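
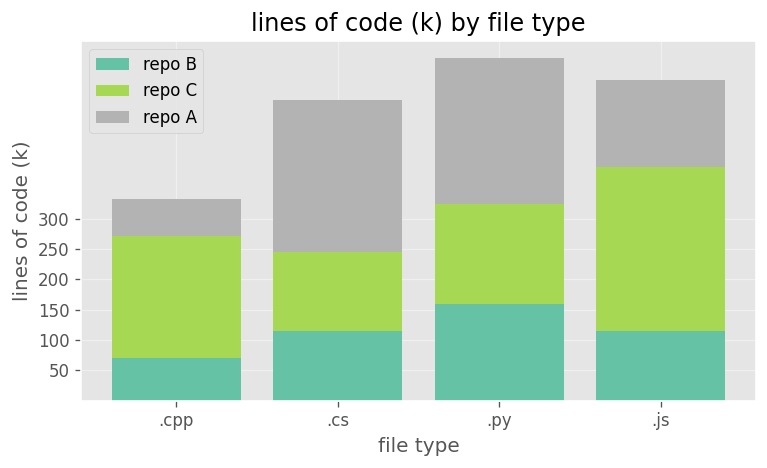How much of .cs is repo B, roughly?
repo B top ≈ 100, bottom ≈ 0; segment ≈ 100.

≈ 100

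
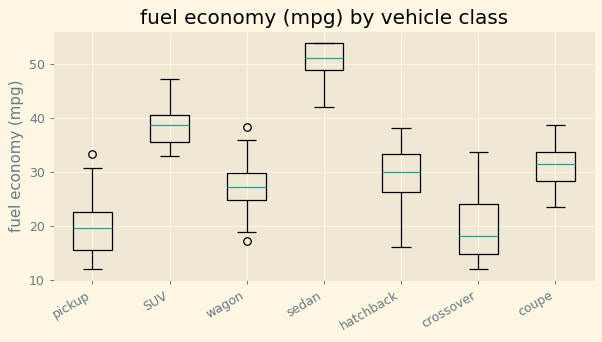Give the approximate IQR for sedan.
≈ 5

Q3 ≈ 55, Q1 ≈ 50; IQR ≈ 5.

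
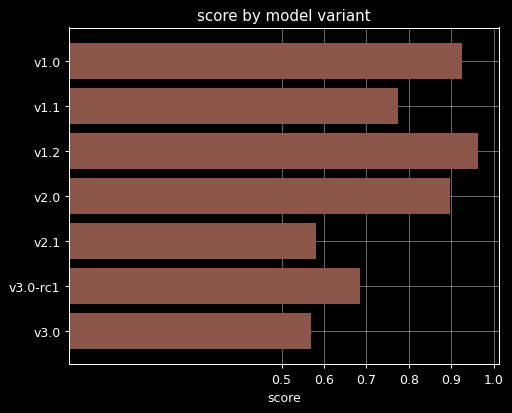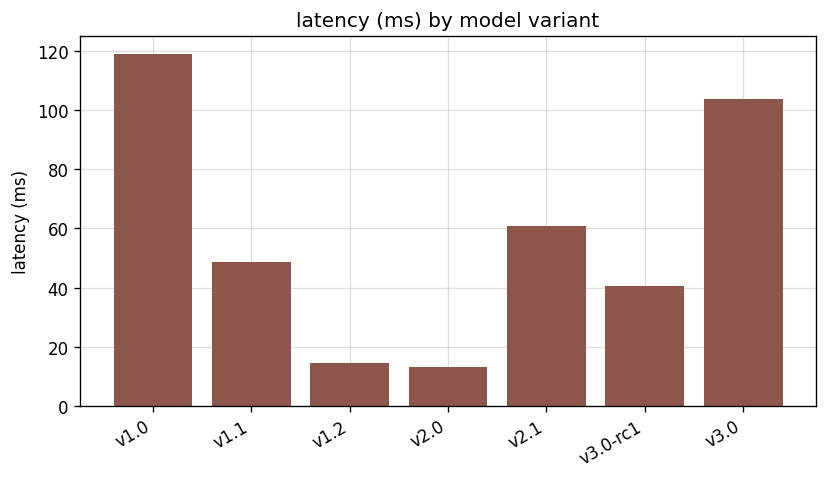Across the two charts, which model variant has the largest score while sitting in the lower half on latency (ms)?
v1.2

Chart 2 median latency (ms) ≈ 40; below-median model variants: v1.2, v2.0, v3.0-rc1. Among those, v1.2 has the highest score (≈ 1).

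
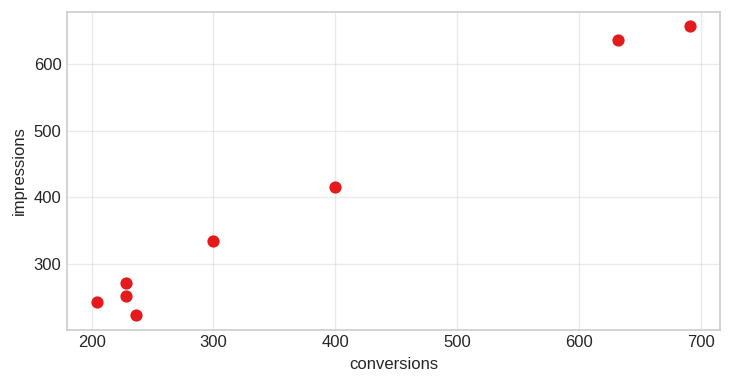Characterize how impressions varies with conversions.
positive, strong

Points are positively correlated; strong (|r| ≈ 1.0).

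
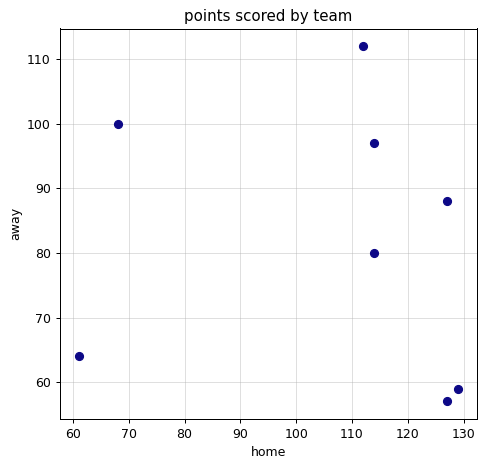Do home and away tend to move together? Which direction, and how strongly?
Points are roughly uncorrelated; weak (|r| ≈ 0.1).

no clear correlation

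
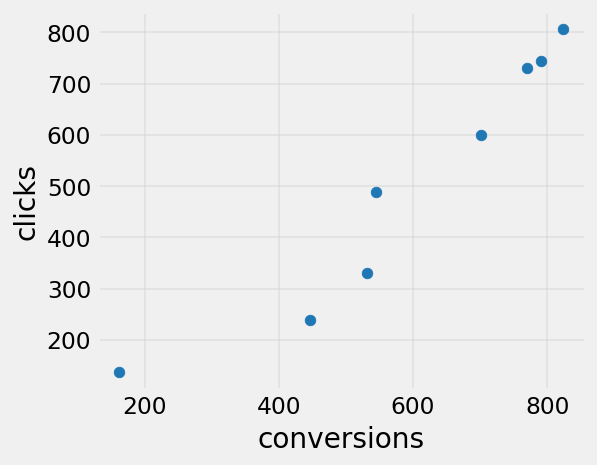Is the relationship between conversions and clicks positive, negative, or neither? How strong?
positive, strong

Points are positively correlated; strong (|r| ≈ 1.0).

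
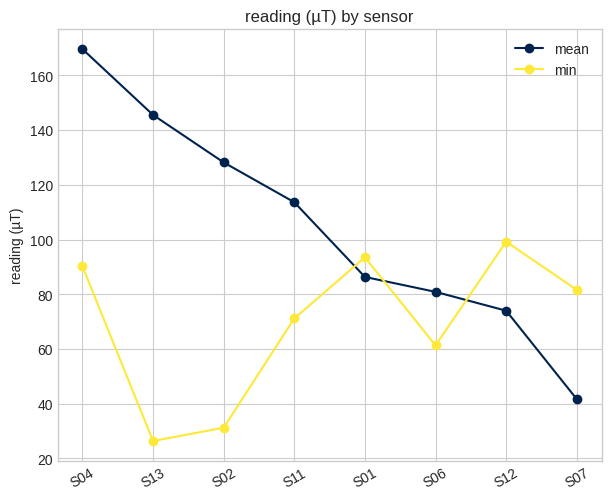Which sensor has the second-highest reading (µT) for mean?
Top 3 for mean: S04 ≈ 160, S13 ≈ 140, S02 ≈ 120.

S13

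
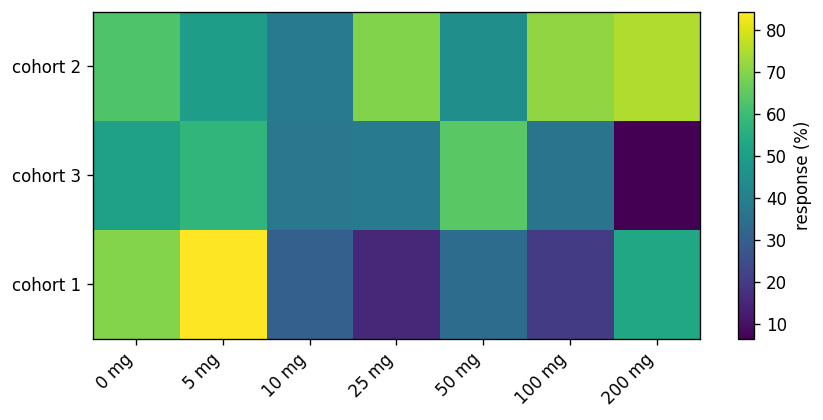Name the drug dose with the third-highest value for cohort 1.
200 mg

Top 4 for cohort 1: 5 mg ≈ 80, 0 mg ≈ 70, 200 mg ≈ 50, 50 mg ≈ 30.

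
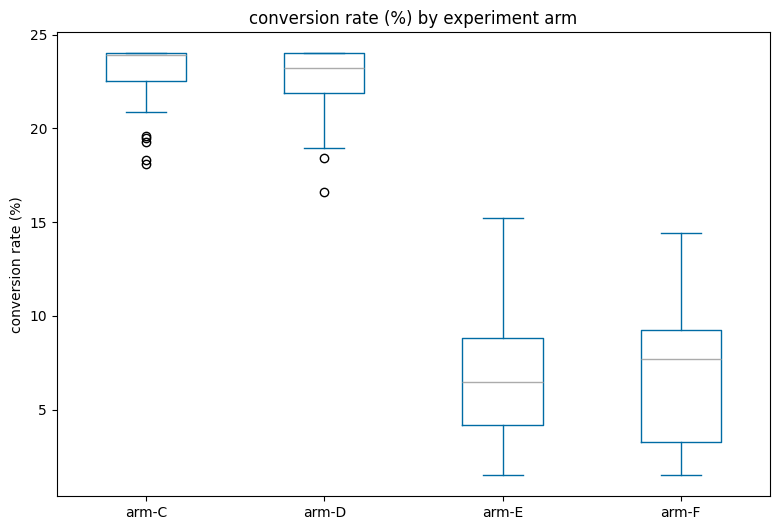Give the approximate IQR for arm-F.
≈ 6

Q3 ≈ 10, Q1 ≈ 4; IQR ≈ 6.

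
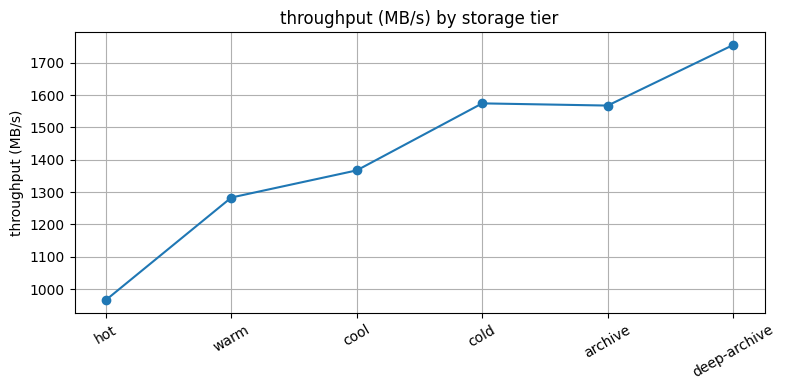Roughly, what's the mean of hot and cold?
(1000 + 1600) / 2 ≈ 1300.

≈ 1300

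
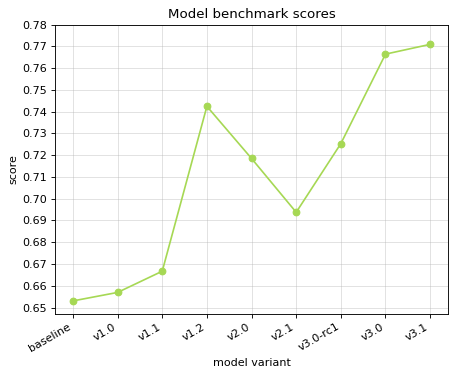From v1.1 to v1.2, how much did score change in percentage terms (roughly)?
≈ +10.4%

v1.1 ≈ 0.67, v1.2 ≈ 0.74; (0.74 − 0.67) / 0.67 ≈ +10.4%.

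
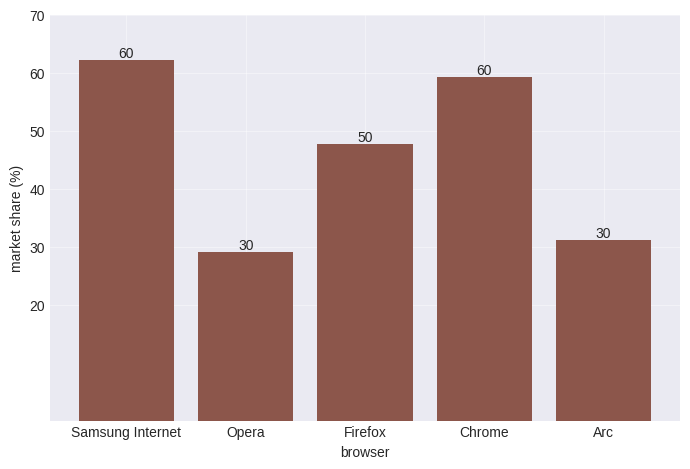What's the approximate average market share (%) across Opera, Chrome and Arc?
(30 + 60 + 30) / 3 ≈ 40.

≈ 40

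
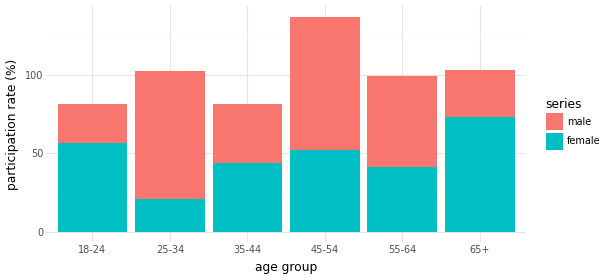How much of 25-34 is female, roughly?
≈ 20

female top ≈ 20, bottom ≈ 0; segment ≈ 20.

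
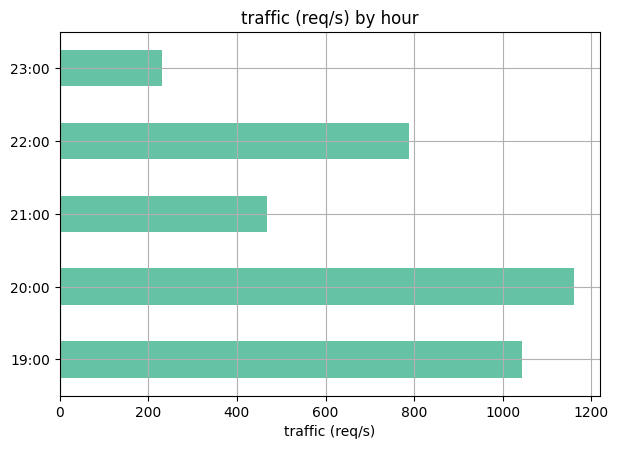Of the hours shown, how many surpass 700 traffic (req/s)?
Above 700: 19:00, 20:00, 22:00.

3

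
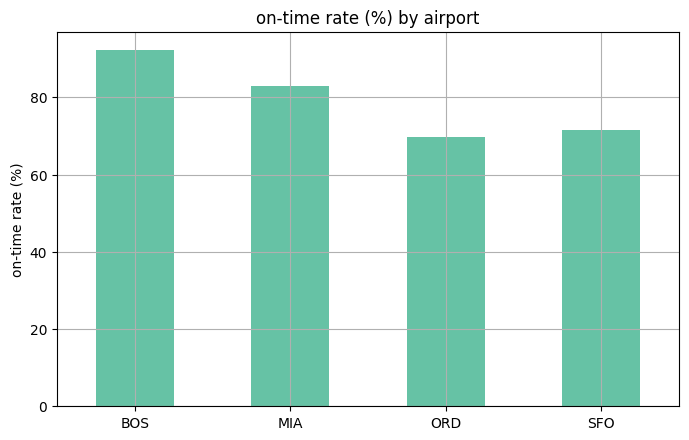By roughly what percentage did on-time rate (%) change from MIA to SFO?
≈ -12.5%

MIA ≈ 80, SFO ≈ 70; (70 − 80) / 80 ≈ -12.5%.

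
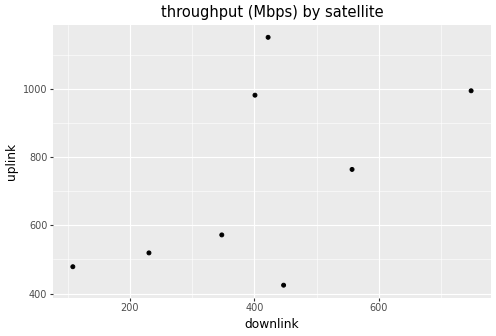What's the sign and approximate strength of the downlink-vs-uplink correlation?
Points are positively correlated; moderate (|r| ≈ 0.6).

positive, moderate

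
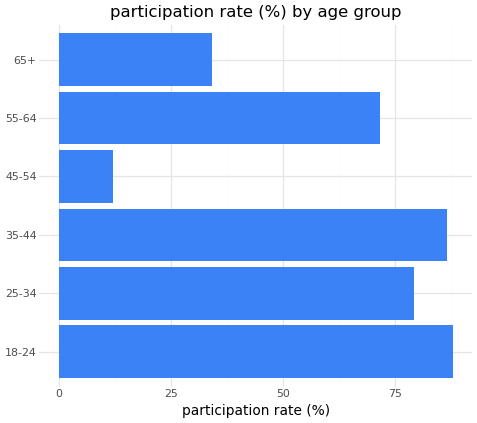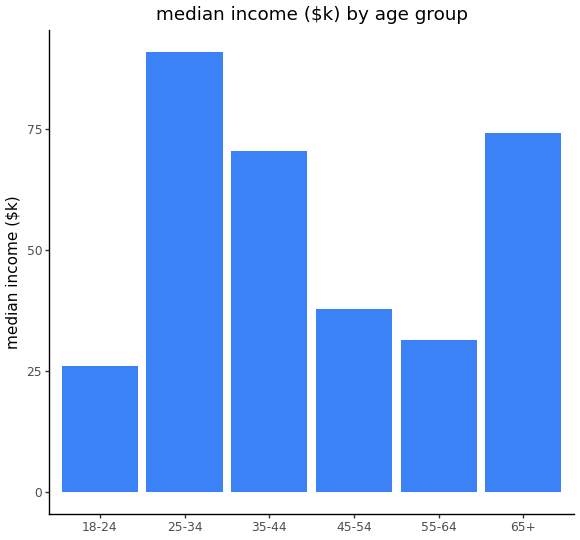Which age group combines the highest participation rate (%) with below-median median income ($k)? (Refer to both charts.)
18-24

Chart 2 median median income ($k) ≈ 50; below-median age groups: 18-24, 45-54, 55-64. Among those, 18-24 has the highest participation rate (%) (≈ 90).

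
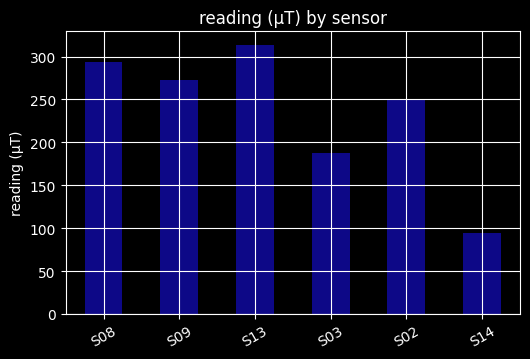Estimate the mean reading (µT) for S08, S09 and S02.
≈ 267

(300 + 250 + 250) / 3 ≈ 267.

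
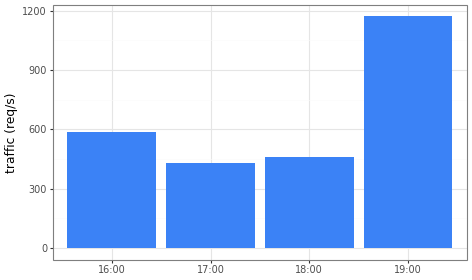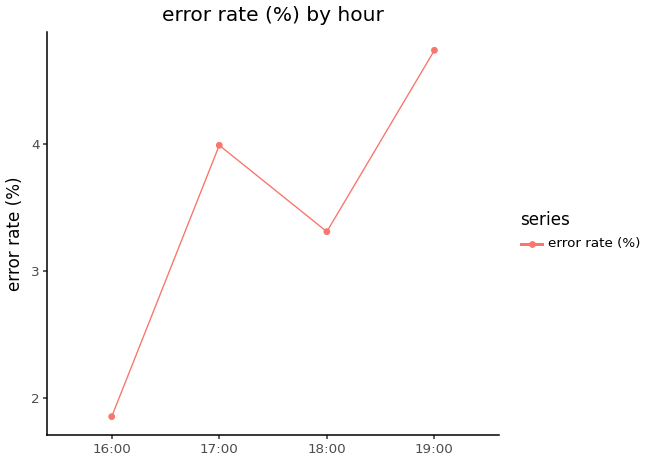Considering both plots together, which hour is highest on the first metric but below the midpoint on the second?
16:00

Chart 2 median error rate (%) ≈ 3.5; below-median hours: 16:00, 18:00. Among those, 16:00 has the highest traffic (req/s) (≈ 600).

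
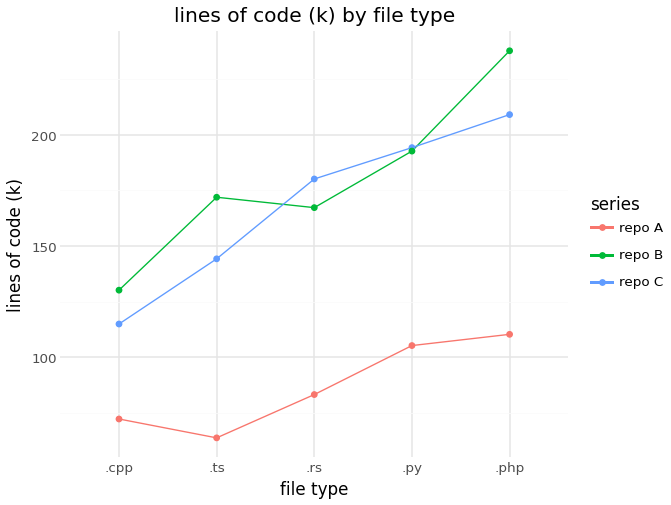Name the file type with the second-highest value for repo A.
.py

Top 3 for repo A: .php ≈ 120, .py ≈ 100, .rs ≈ 80.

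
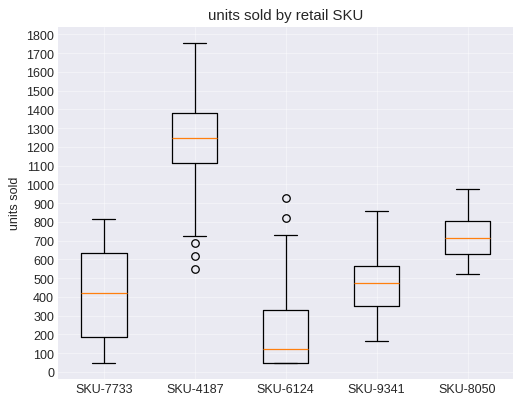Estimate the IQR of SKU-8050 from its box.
≈ 200

Q3 ≈ 800, Q1 ≈ 600; IQR ≈ 200.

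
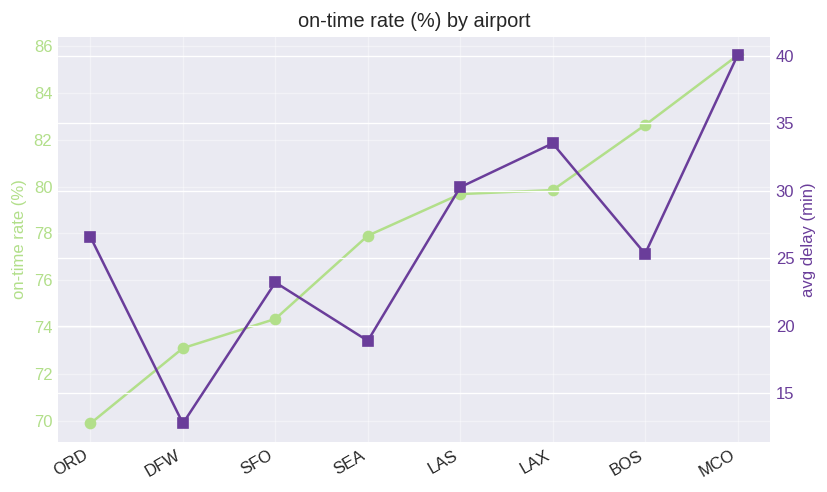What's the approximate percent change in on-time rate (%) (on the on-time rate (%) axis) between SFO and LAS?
SFO ≈ 74, LAS ≈ 80; (80 − 74) / 74 ≈ +8.1%.

≈ +8.1%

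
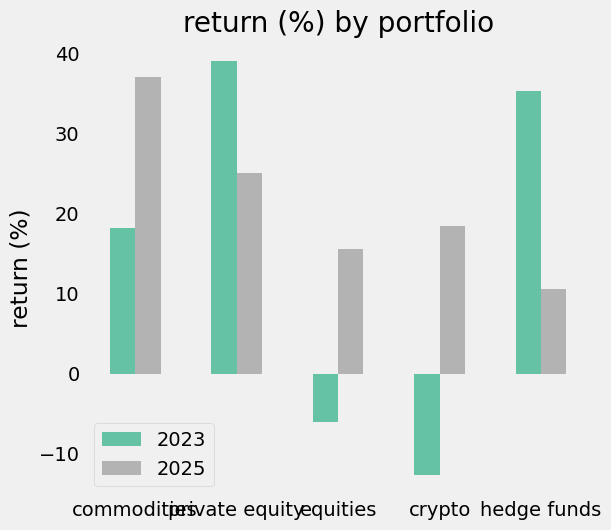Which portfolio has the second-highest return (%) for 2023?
hedge funds

Top 3 for 2023: private equity ≈ 40, hedge funds ≈ 35, commodities ≈ 20.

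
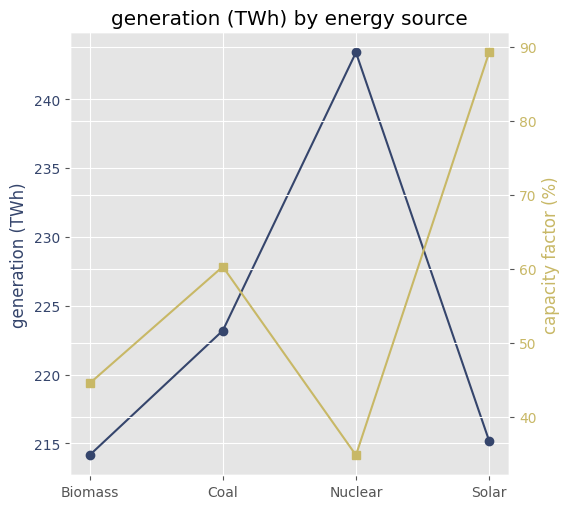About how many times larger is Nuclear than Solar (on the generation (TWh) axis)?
Nuclear ≈ 245, Solar ≈ 215; 245/215 ≈ 1.14.

≈ 1.14×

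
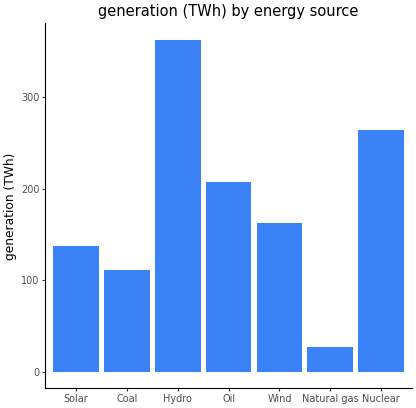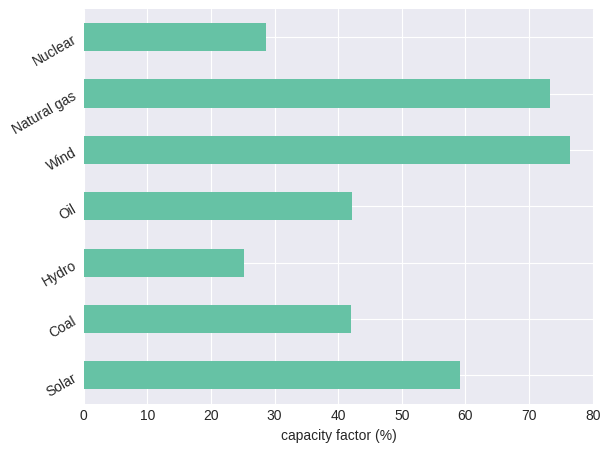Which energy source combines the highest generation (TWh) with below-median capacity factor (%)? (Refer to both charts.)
Chart 2 median capacity factor (%) ≈ 40; below-median energy sources: Coal, Hydro, Nuclear. Among those, Hydro has the highest generation (TWh) (≈ 350).

Hydro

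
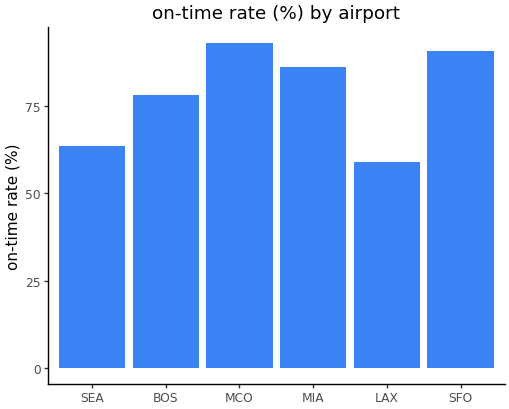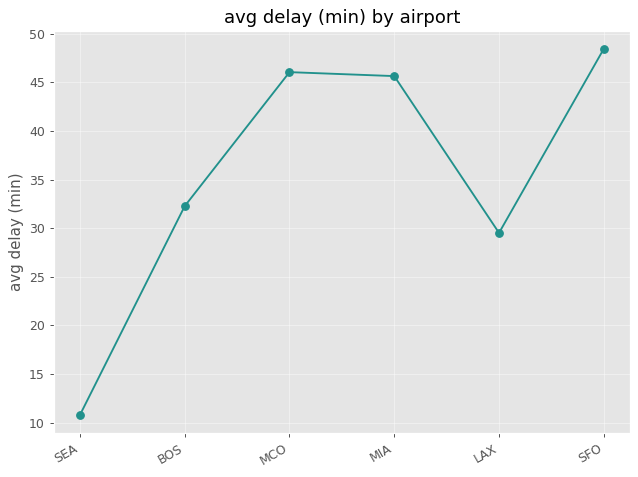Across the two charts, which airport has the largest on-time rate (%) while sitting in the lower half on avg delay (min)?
Chart 2 median avg delay (min) ≈ 40; below-median airports: SEA, BOS, LAX. Among those, BOS has the highest on-time rate (%) (≈ 80).

BOS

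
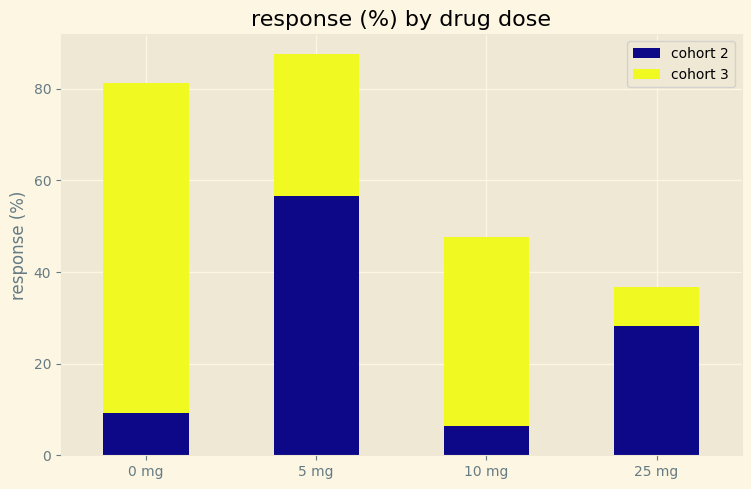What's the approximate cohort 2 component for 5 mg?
cohort 2 top ≈ 60, bottom ≈ 0; segment ≈ 60.

≈ 60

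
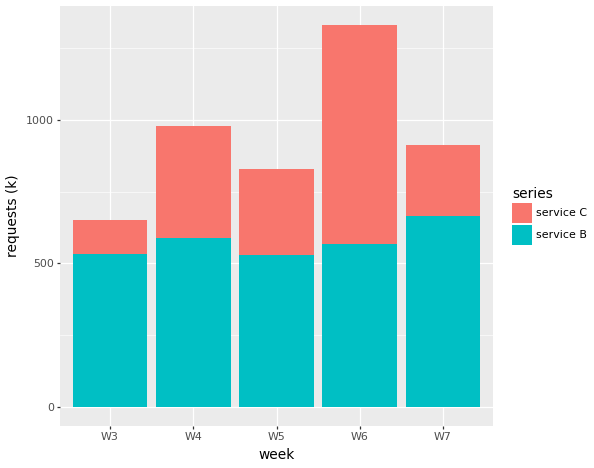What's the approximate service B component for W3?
service B top ≈ 600, bottom ≈ 0; segment ≈ 600.

≈ 600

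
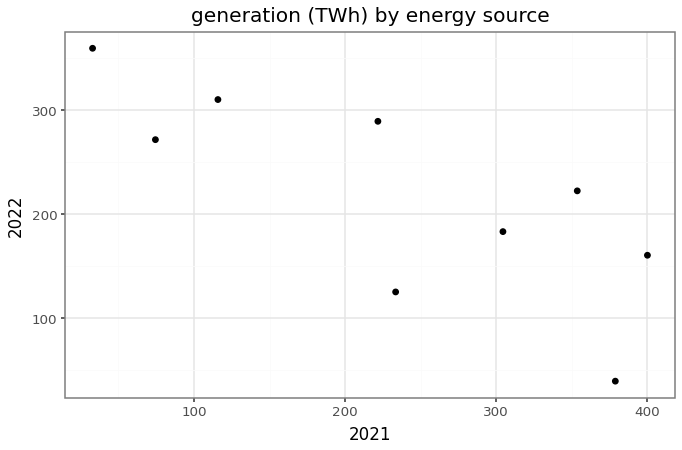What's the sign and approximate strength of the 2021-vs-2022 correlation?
Points are negatively correlated; strong (|r| ≈ 0.8).

negative, strong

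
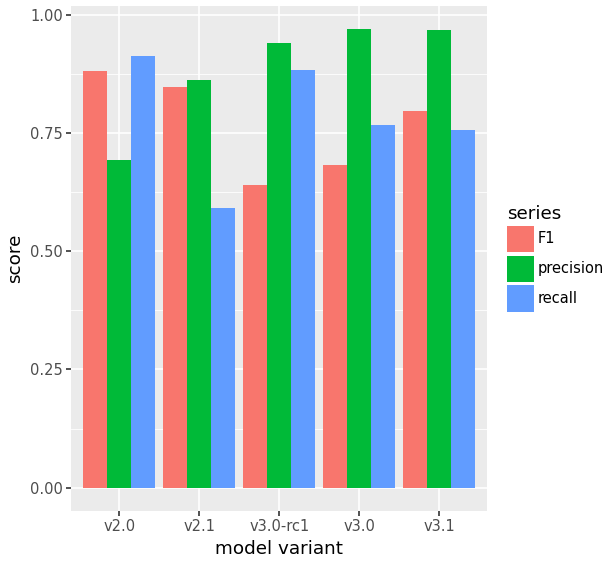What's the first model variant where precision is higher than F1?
v2.1

v2.0: precision ≈ 0.7 vs F1 ≈ 0.9 (not yet); v2.1: precision ≈ 0.9 vs F1 ≈ 0.8 (first crossover).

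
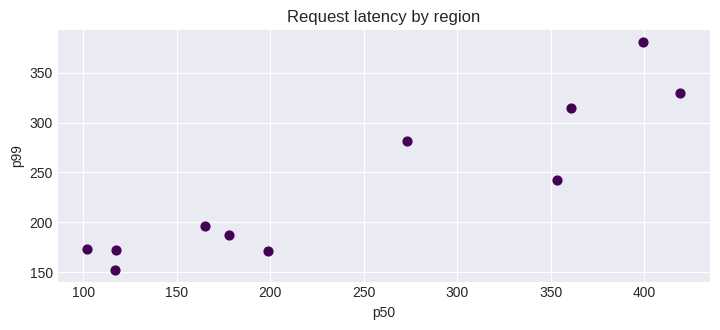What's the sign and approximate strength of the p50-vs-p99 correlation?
positive, strong

Points are positively correlated; strong (|r| ≈ 0.9).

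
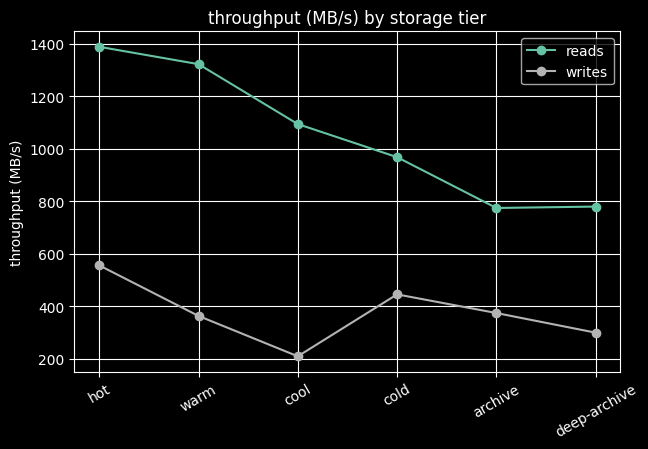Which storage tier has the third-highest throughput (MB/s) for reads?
cool

Top 4 for reads: hot ≈ 1400, warm ≈ 1300, cool ≈ 1100, cold ≈ 1000.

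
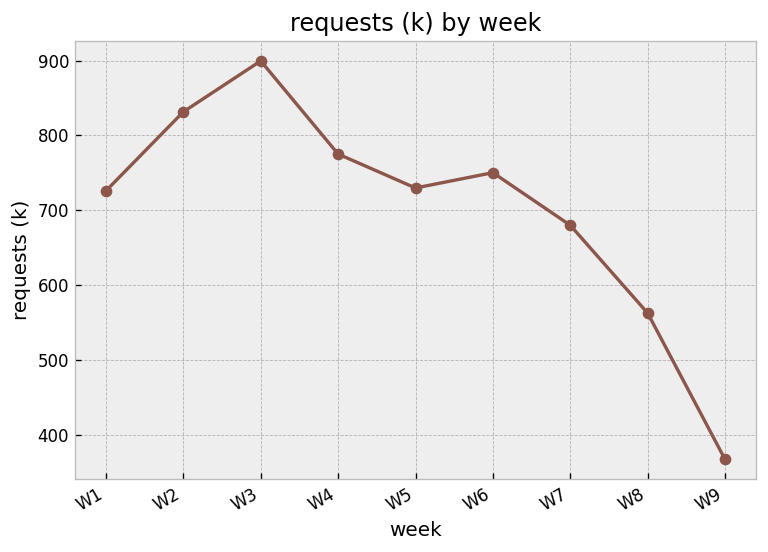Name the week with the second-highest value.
Top 3: W3 ≈ 900, W2 ≈ 850, W4 ≈ 800.

W2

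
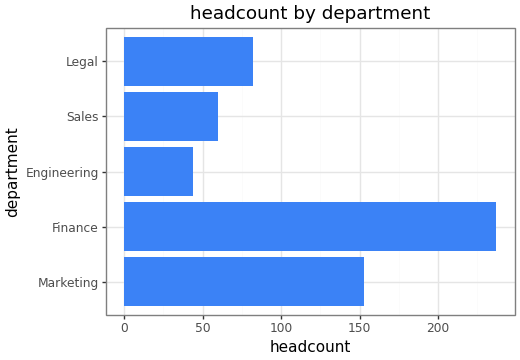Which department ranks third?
Top 4: Finance ≈ 240, Marketing ≈ 160, Legal ≈ 80, Sales ≈ 60.

Legal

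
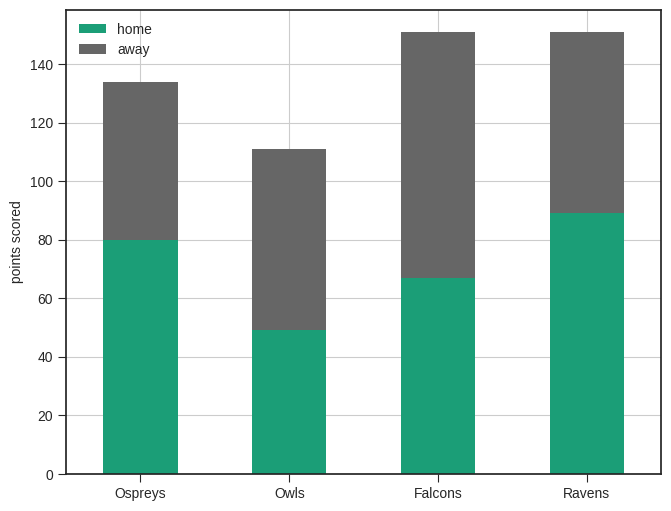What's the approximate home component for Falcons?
≈ 60

home top ≈ 60, bottom ≈ 0; segment ≈ 60.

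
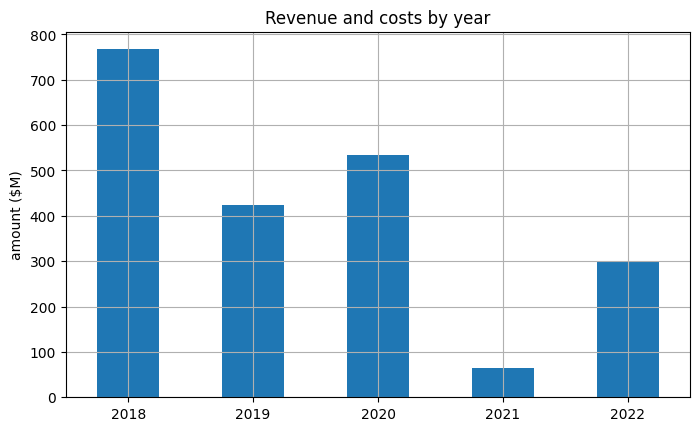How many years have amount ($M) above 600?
1

Above 600: 2018.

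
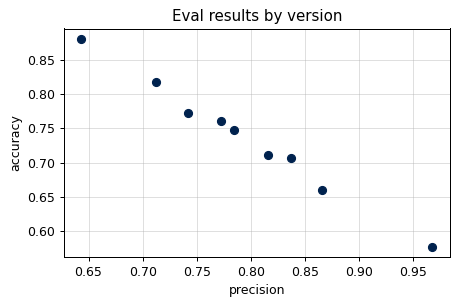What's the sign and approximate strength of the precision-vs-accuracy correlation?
negative, strong

Points are negatively correlated; strong (|r| ≈ 1.0).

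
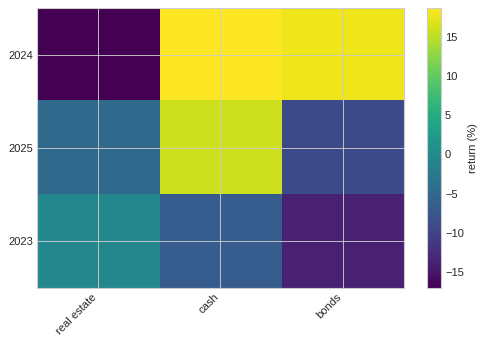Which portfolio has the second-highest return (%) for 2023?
Top 3 for 2023: real estate ≈ 0, cash ≈ -5, bonds ≈ -15.

cash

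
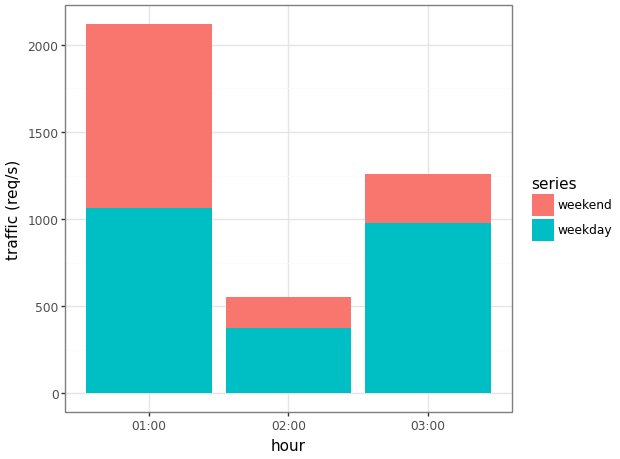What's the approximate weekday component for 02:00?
≈ 400

weekday top ≈ 400, bottom ≈ 0; segment ≈ 400.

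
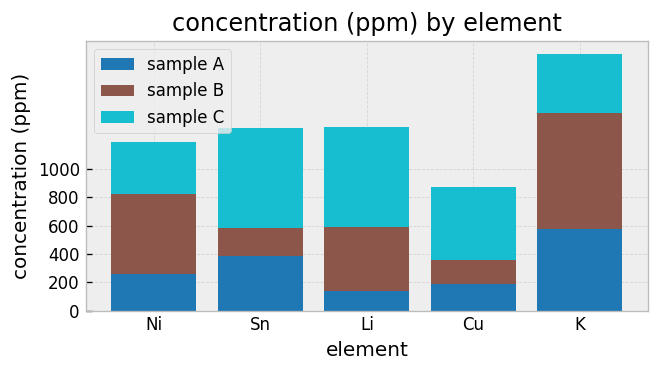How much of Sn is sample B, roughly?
≈ 200

sample B top ≈ 600, bottom ≈ 400; segment ≈ 200.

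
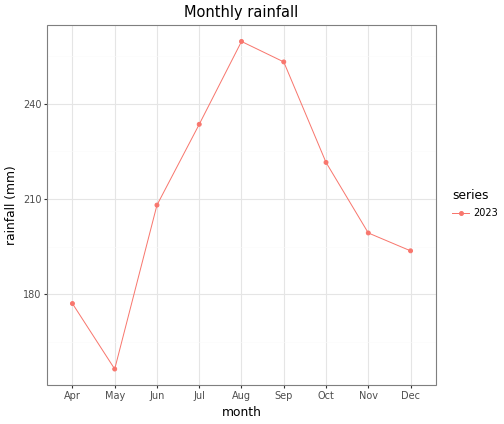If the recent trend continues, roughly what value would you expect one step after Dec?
≈ 175

Last three: 220, 200, 190 → slope ≈ -15/step → next ≈ 175.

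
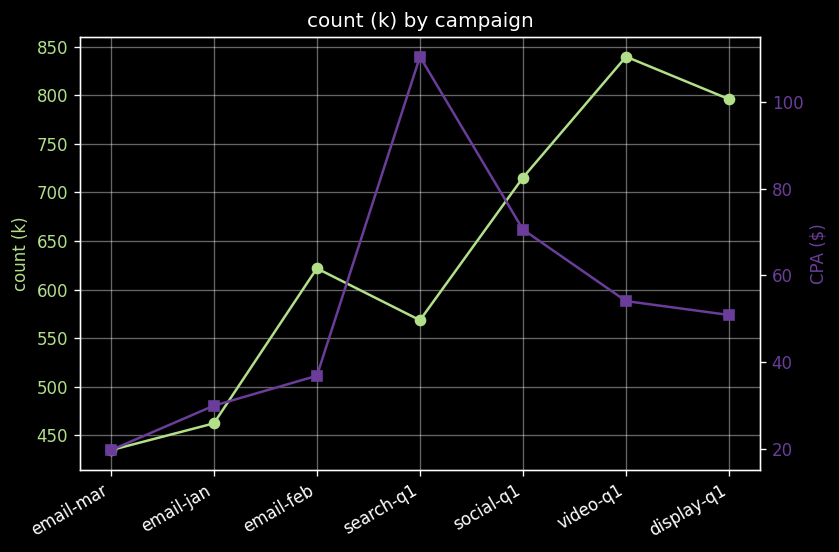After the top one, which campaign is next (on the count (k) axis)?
Top 3 (on the count (k) axis): video-q1 ≈ 850, display-q1 ≈ 800, social-q1 ≈ 700.

display-q1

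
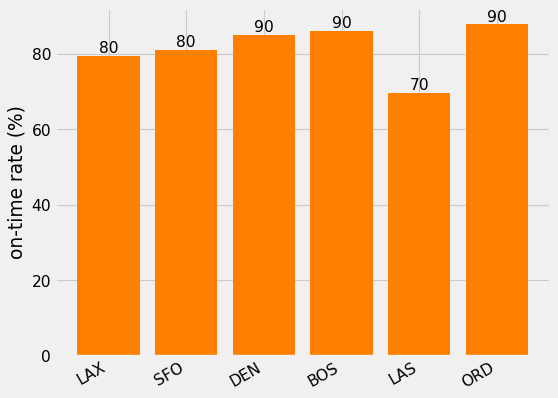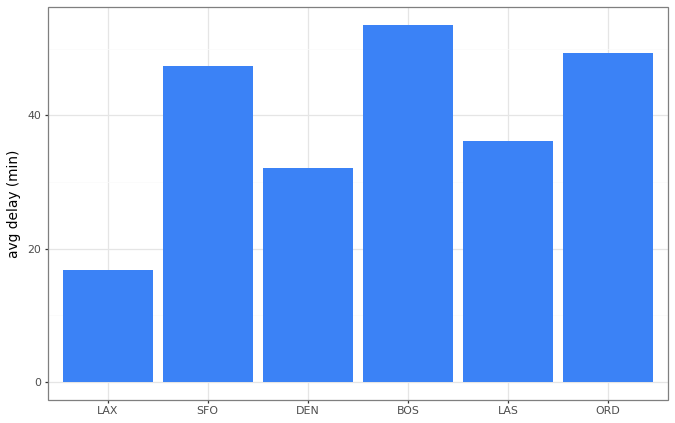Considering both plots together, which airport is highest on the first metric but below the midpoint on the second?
DEN

Chart 2 median avg delay (min) ≈ 40; below-median airports: LAX, DEN, LAS. Among those, DEN has the highest on-time rate (%) (≈ 90).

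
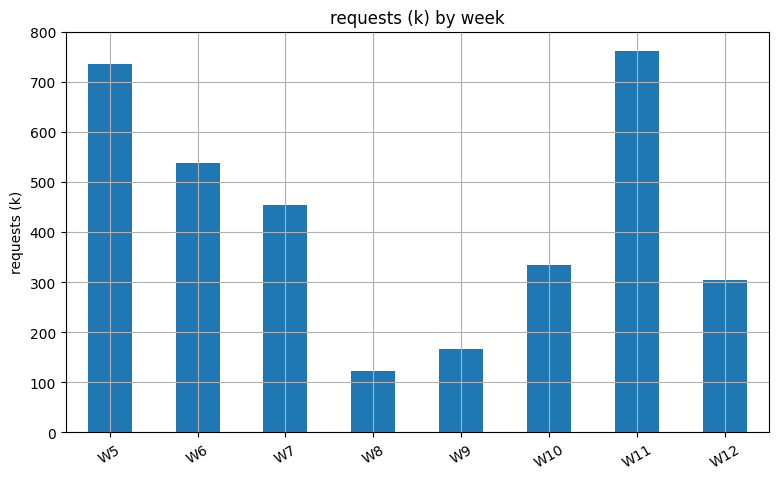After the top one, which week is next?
Top 3: W11 ≈ 800, W5 ≈ 700, W6 ≈ 500.

W5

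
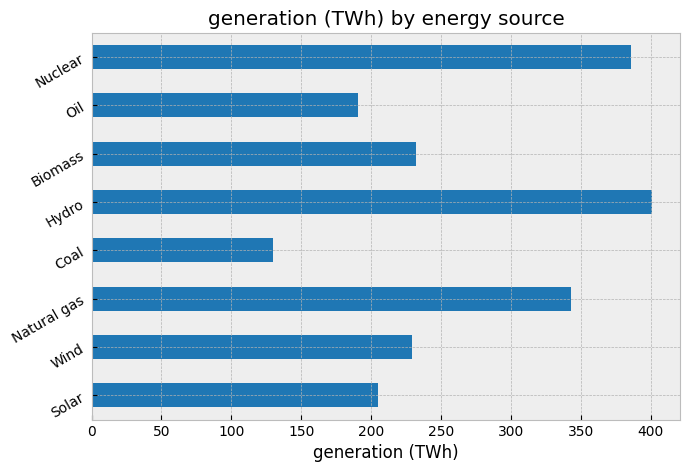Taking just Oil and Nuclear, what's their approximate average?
(200 + 400) / 2 ≈ 300.

≈ 300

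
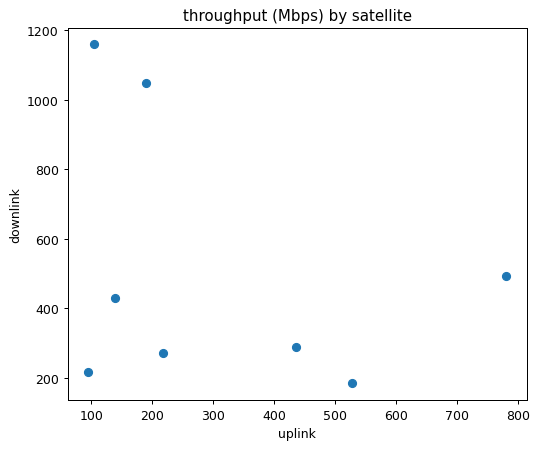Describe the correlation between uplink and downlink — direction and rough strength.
negative, weak

Points are negatively correlated; weak (|r| ≈ 0.3).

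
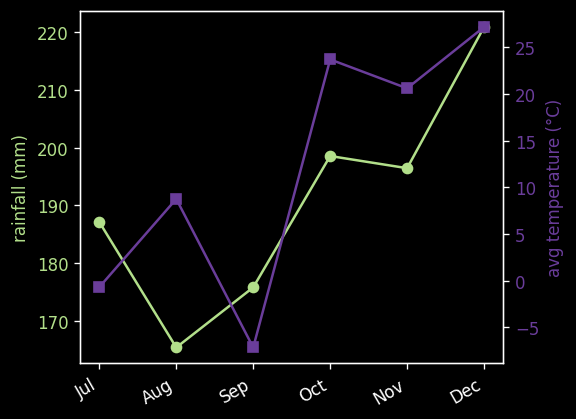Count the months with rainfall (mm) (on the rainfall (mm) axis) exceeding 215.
1

Above 215: Dec.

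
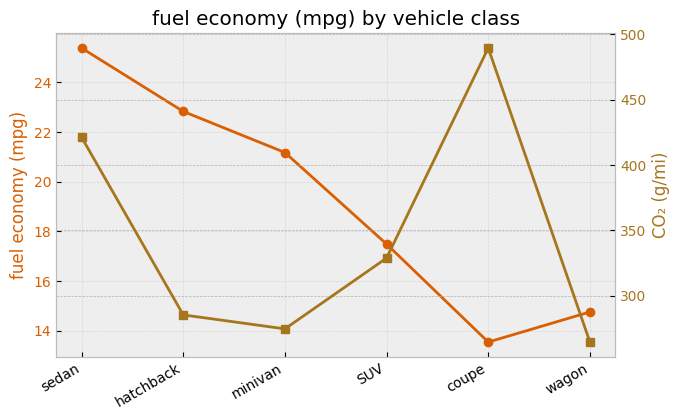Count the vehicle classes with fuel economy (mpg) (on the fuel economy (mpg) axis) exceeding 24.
1

Above 24: sedan.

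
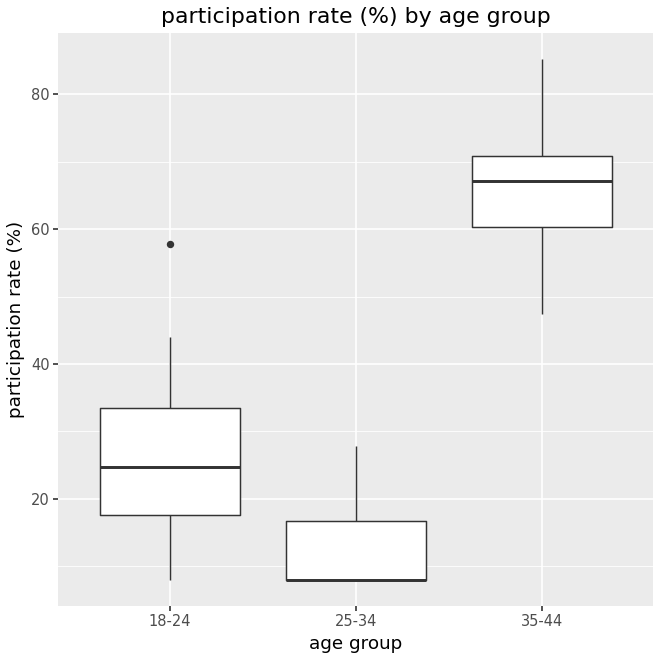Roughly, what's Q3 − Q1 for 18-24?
Q3 ≈ 35, Q1 ≈ 20; IQR ≈ 15.

≈ 15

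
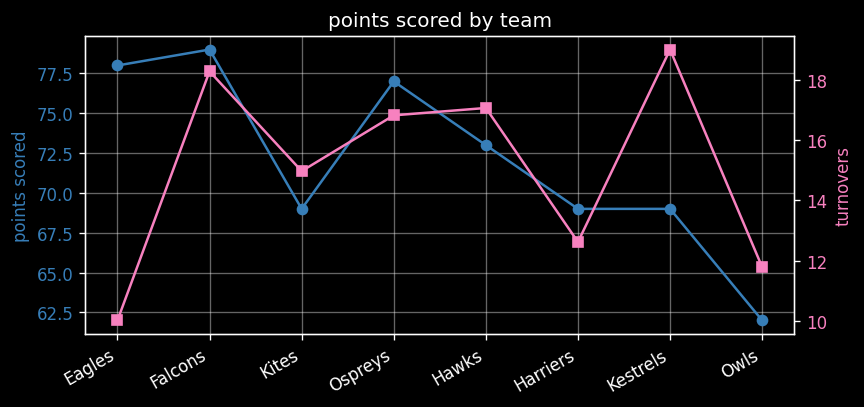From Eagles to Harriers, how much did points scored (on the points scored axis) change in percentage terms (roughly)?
≈ -12.8%

Eagles ≈ 78, Harriers ≈ 68; (68 − 78) / 78 ≈ -12.8%.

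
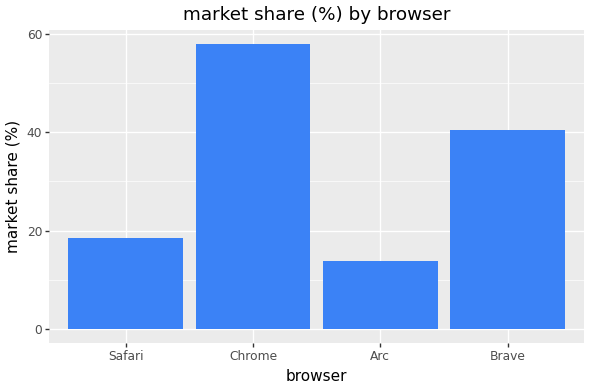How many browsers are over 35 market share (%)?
Above 35: Chrome, Brave.

2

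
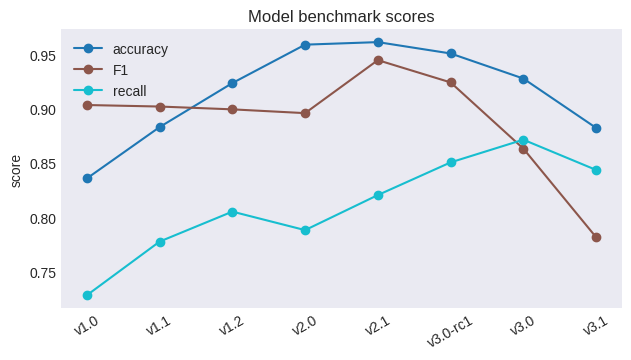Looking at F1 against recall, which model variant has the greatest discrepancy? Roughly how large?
v1.0: F1 ≈ 0.90, recall ≈ 0.72 → gap ≈ 0.18. Next-largest (v1.1) is only ≈ 0.12.

v1.0, ≈ 0.18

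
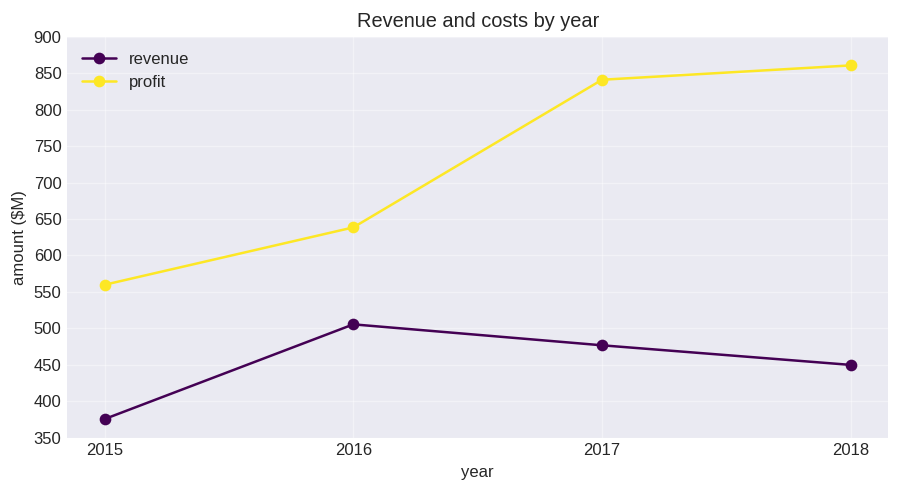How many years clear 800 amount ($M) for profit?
2

Above 800: 2017, 2018.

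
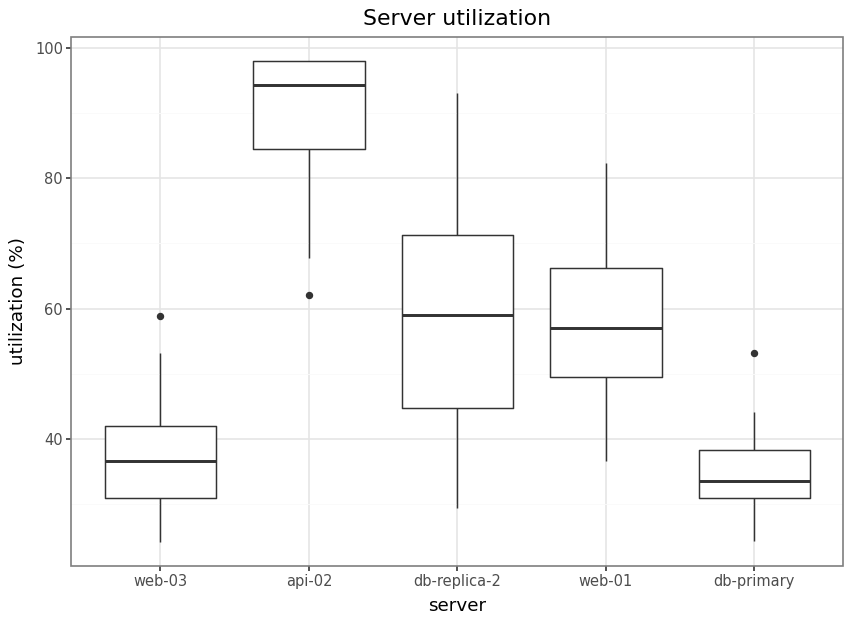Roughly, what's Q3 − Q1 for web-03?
Q3 ≈ 40, Q1 ≈ 30; IQR ≈ 10.

≈ 10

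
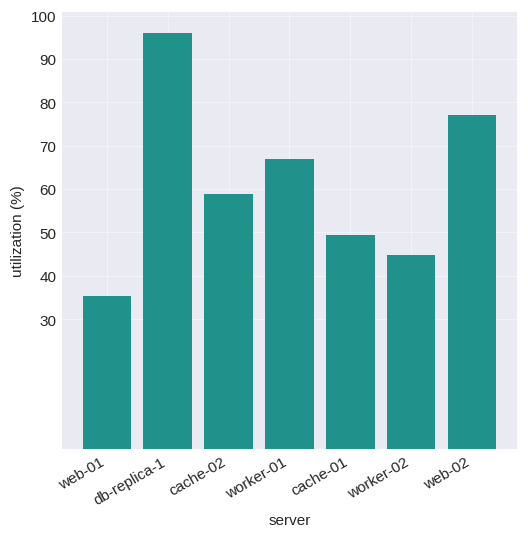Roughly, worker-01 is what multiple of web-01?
≈ 1.75×

worker-01 ≈ 70, web-01 ≈ 40; 70/40 ≈ 1.75.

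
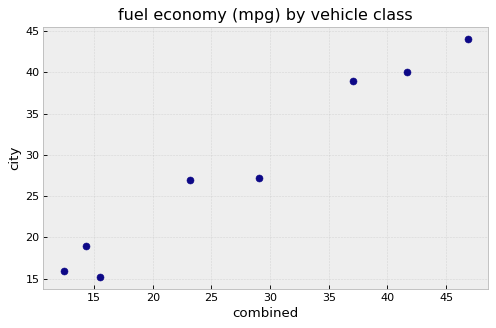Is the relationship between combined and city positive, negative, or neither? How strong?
Points are positively correlated; strong (|r| ≈ 1.0).

positive, strong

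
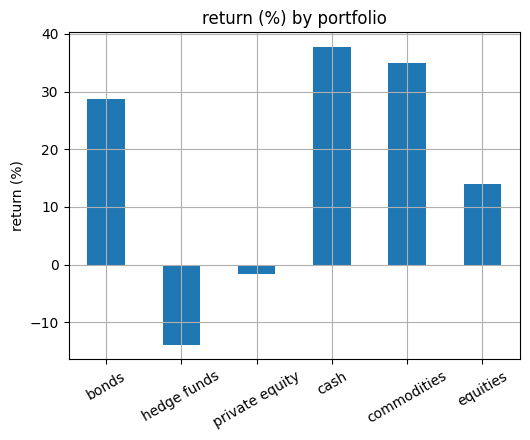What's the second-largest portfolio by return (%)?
commodities

Top 3: cash ≈ 40, commodities ≈ 35, bonds ≈ 30.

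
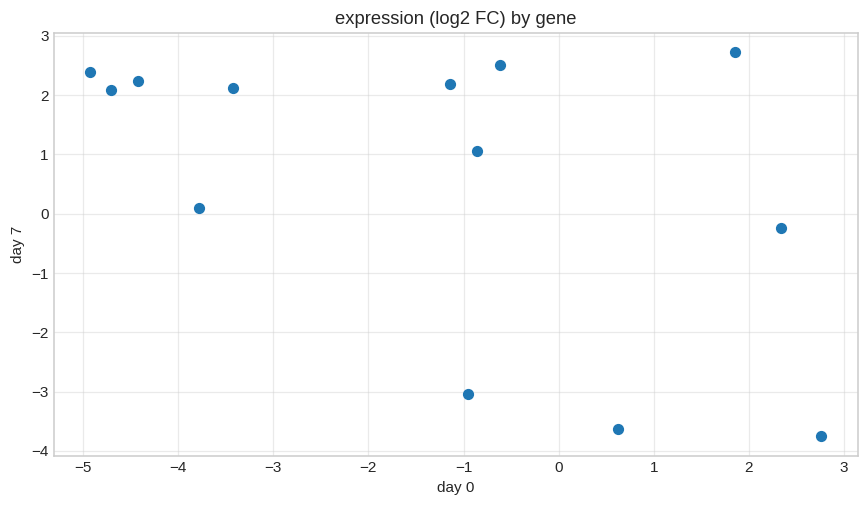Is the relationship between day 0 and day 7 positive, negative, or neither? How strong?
negative, moderate

Points are negatively correlated; moderate (|r| ≈ 0.5).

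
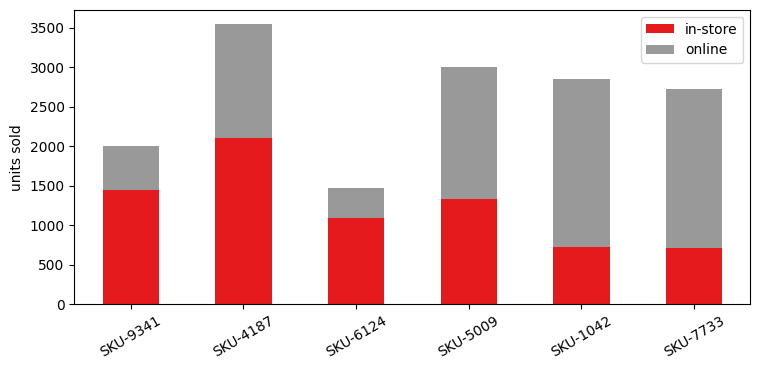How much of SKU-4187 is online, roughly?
≈ 1500

online top ≈ 3500, bottom ≈ 2000; segment ≈ 1500.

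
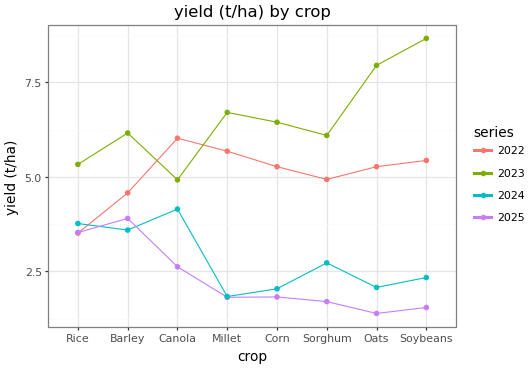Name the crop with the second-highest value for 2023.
Top 3 for 2023: Soybeans ≈ 9, Oats ≈ 8, Millet ≈ 7.

Oats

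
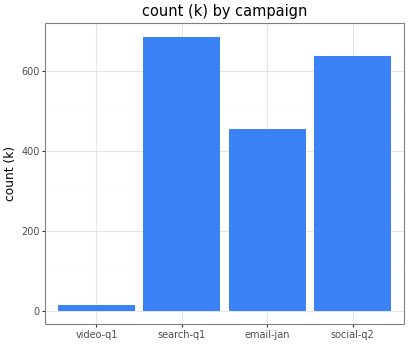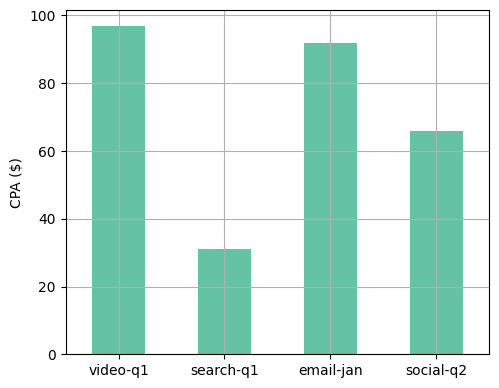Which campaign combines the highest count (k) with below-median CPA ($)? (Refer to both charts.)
search-q1

Chart 2 median CPA ($) ≈ 80; below-median campaigns: search-q1, social-q2. Among those, search-q1 has the highest count (k) (≈ 700).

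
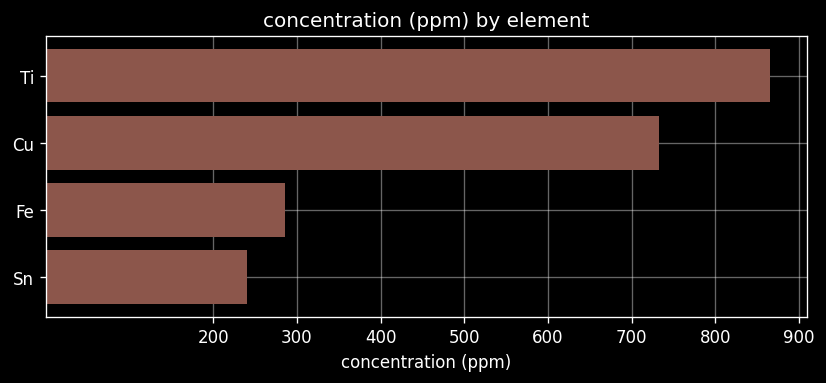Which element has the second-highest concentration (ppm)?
Top 3: Ti ≈ 900, Cu ≈ 700, Fe ≈ 300.

Cu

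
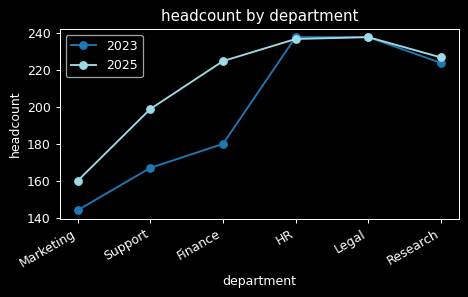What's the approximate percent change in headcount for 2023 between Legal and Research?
Legal ≈ 240, Research ≈ 220; (220 − 240) / 240 ≈ -8.3%.

≈ -8.3%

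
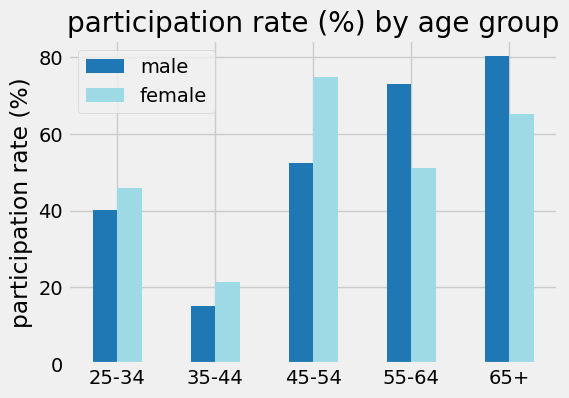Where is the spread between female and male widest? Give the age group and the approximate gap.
45-54, ≈ 30 %

45-54: female ≈ 80, male ≈ 50 → gap ≈ 30. Next-largest (55-64) is only ≈ 20.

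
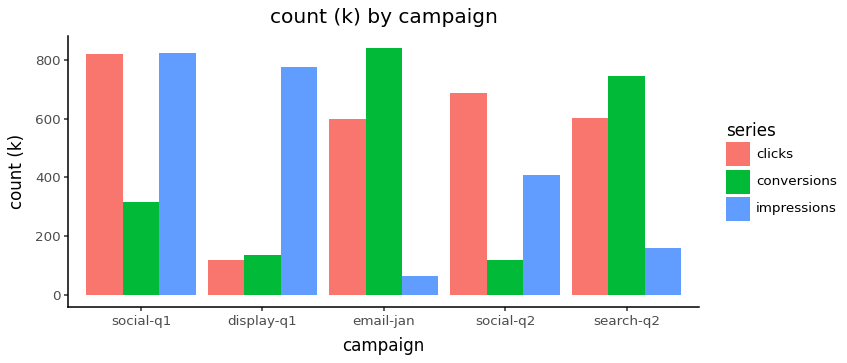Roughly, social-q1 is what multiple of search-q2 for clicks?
social-q1 ≈ 800, search-q2 ≈ 600; 800/600 ≈ 1.33.

≈ 1.33×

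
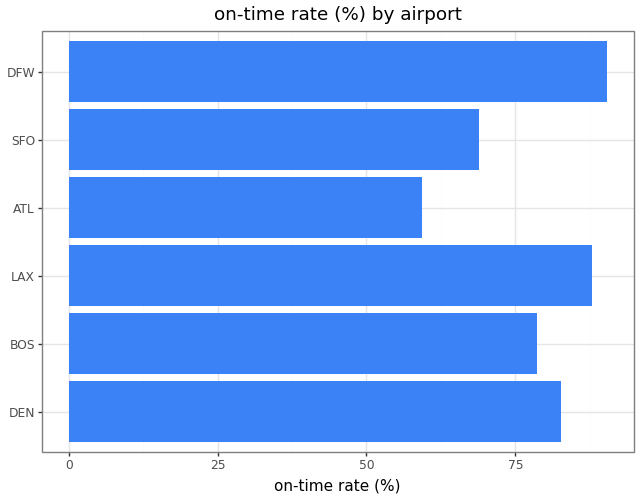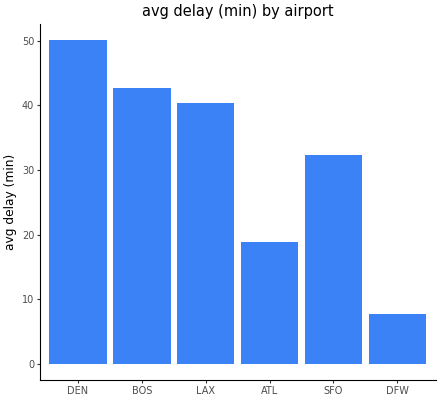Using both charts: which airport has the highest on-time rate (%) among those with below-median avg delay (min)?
DFW

Chart 2 median avg delay (min) ≈ 35; below-median airports: ATL, SFO, DFW. Among those, DFW has the highest on-time rate (%) (≈ 90).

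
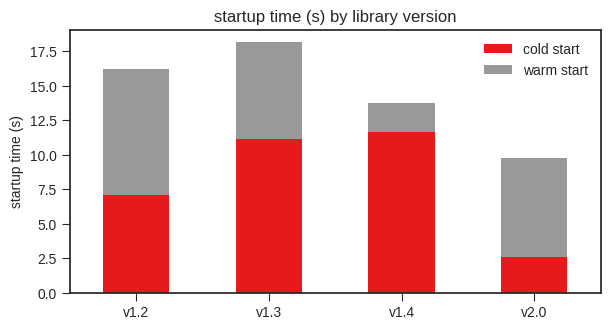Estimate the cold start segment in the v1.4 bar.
cold start top ≈ 12, bottom ≈ 0; segment ≈ 12.

≈ 12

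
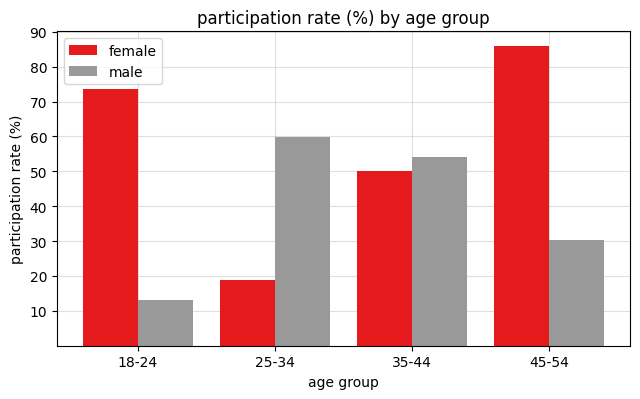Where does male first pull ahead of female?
18-24: male ≈ 10 vs female ≈ 70 (not yet); 25-34: male ≈ 60 vs female ≈ 20 (first crossover).

25-34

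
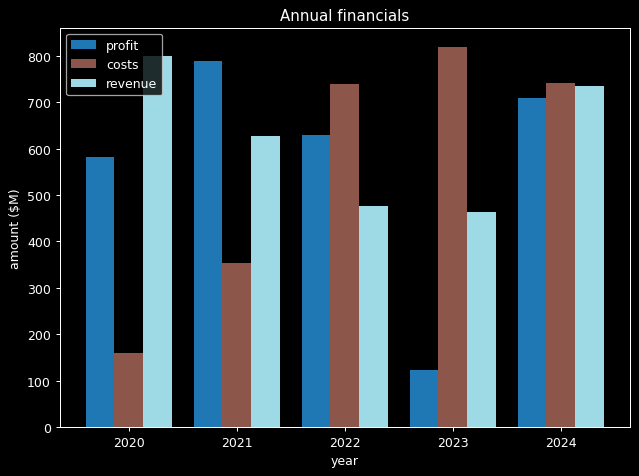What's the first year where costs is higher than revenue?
2021: costs ≈ 400 vs revenue ≈ 600 (not yet); 2022: costs ≈ 700 vs revenue ≈ 500 (first crossover).

2022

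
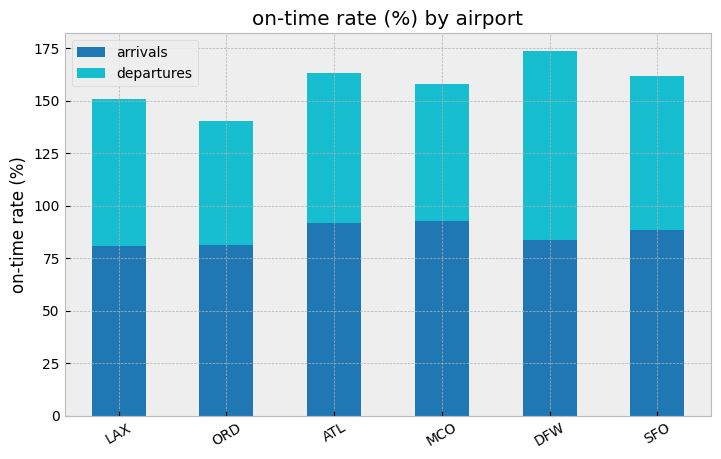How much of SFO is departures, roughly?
≈ 80

departures top ≈ 160, bottom ≈ 80; segment ≈ 80.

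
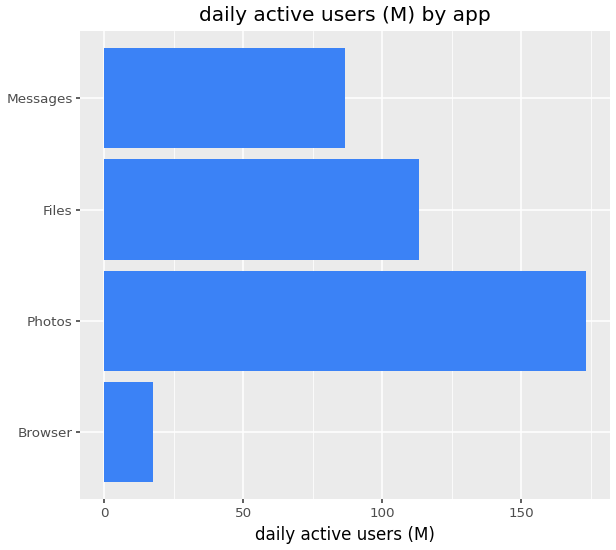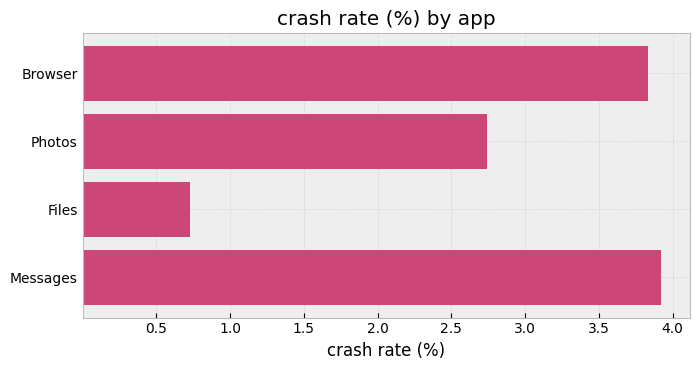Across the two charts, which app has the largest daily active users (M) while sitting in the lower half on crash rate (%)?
Photos

Chart 2 median crash rate (%) ≈ 3.5; below-median apps: Photos, Files. Among those, Photos has the highest daily active users (M) (≈ 180).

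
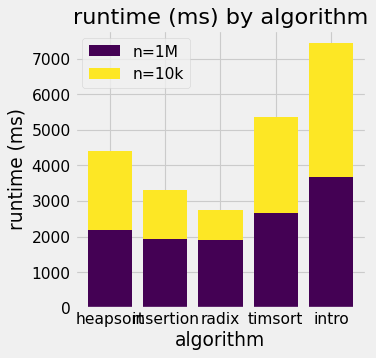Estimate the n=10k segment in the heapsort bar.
≈ 2000

n=10k top ≈ 4000, bottom ≈ 2000; segment ≈ 2000.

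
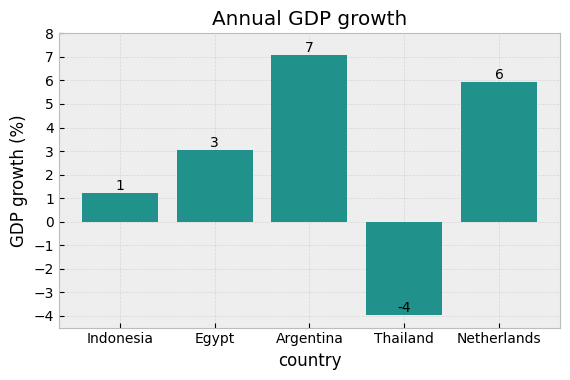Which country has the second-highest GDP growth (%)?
Netherlands

Top 3: Argentina ≈ 7, Netherlands ≈ 6, Egypt ≈ 3.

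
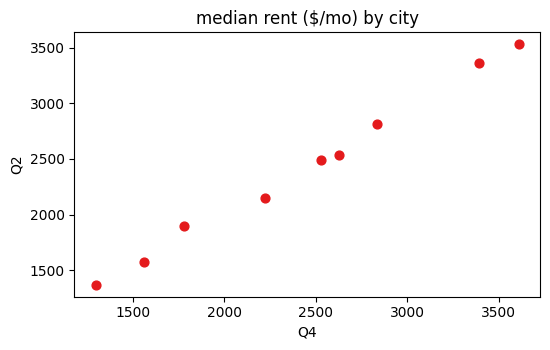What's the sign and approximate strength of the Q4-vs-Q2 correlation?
Points are positively correlated; strong (|r| ≈ 1.0).

positive, strong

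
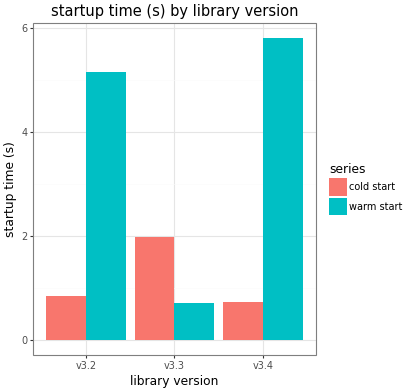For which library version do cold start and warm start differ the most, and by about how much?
v3.4: cold start ≈ 0.5, warm start ≈ 6.0 → gap ≈ 5.5. Next-largest (v3.2) is only ≈ 4.0.

v3.4, ≈ 5.5 s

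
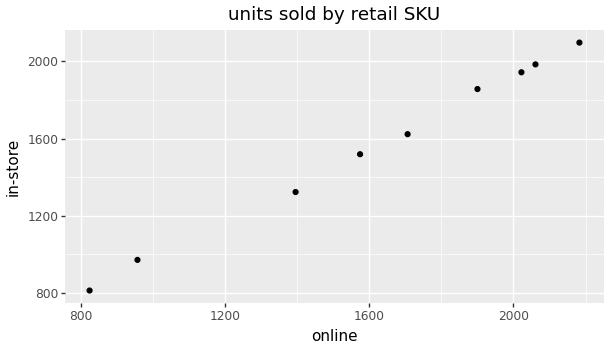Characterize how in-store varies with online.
Points are positively correlated; strong (|r| ≈ 1.0).

positive, strong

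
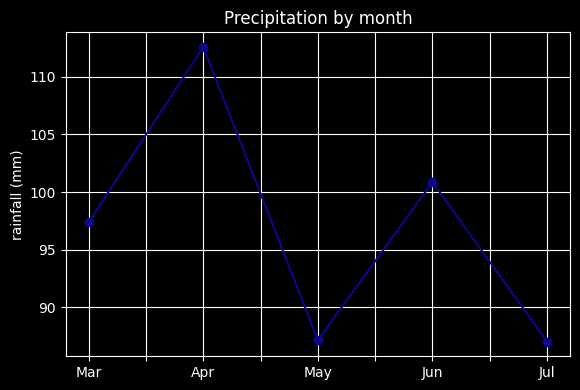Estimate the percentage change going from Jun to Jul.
Jun ≈ 100, Jul ≈ 85; (85 − 100) / 100 ≈ -15%.

≈ -15%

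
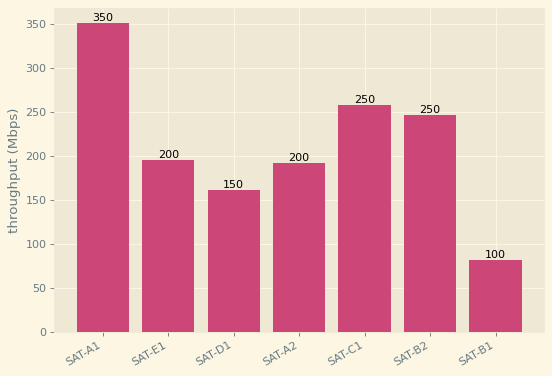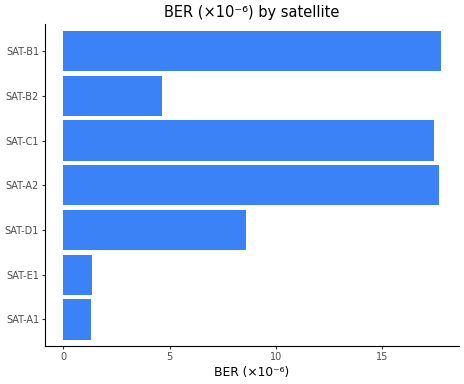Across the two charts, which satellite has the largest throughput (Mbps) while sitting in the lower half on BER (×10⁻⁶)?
Chart 2 median BER (×10⁻⁶) ≈ 8; below-median satellites: SAT-A1, SAT-E1, SAT-B2. Among those, SAT-A1 has the highest throughput (Mbps) (≈ 350).

SAT-A1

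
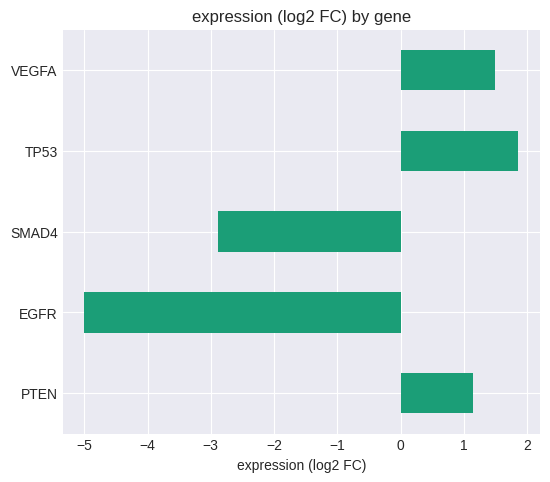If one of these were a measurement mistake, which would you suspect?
EGFR

EGFR ≈ -5; the rest sit between ≈ -3 and ≈ 2.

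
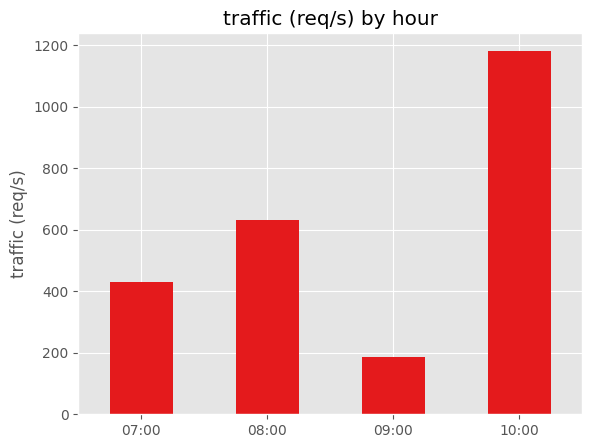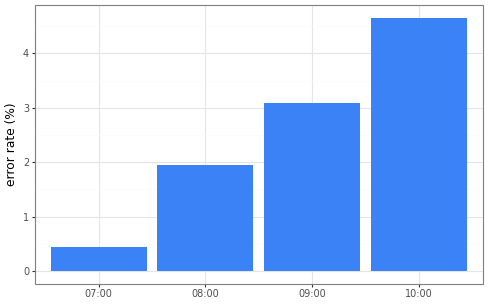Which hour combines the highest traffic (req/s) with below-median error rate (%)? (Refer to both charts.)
Chart 2 median error rate (%) ≈ 2.5; below-median hours: 07:00, 08:00. Among those, 08:00 has the highest traffic (req/s) (≈ 600).

08:00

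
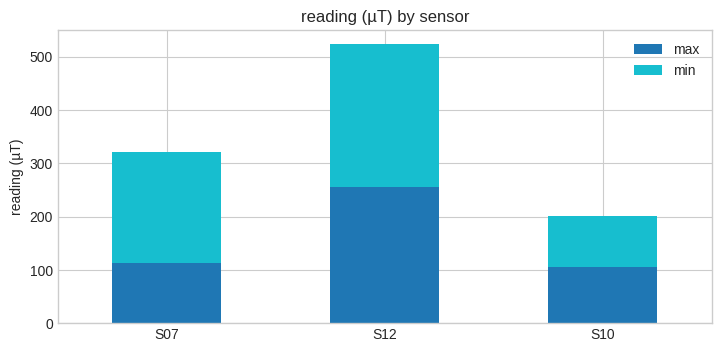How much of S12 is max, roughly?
≈ 250

max top ≈ 250, bottom ≈ 0; segment ≈ 250.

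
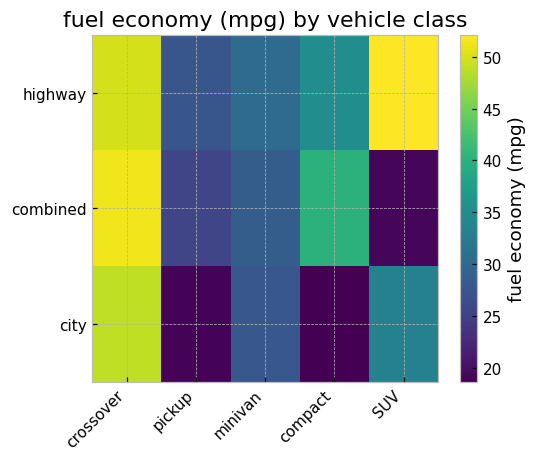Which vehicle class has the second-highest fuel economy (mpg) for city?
SUV

Top 3 for city: crossover ≈ 50, SUV ≈ 35, minivan ≈ 30.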